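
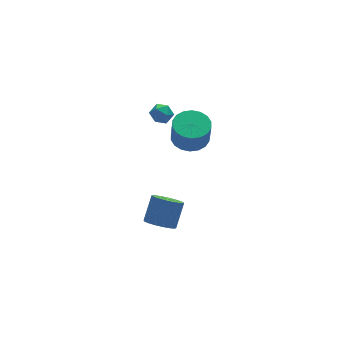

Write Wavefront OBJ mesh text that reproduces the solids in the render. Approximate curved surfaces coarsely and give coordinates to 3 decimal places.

v -2.196 -0.058 3.874
v -1.662 0.228 3.516
v -1.538 -0.948 4.144
v -1.004 -0.662 3.786
v -1.225 -0.365 4.385
v -1.632 0.185 4.218
v -1.568 -0.905 3.442
v -1.975 -0.355 3.275
v -1.274 -0.295 3.248
v -1.062 0.039 3.831
v -2.138 -0.759 3.829
v -1.926 -0.425 4.412
v -2.546 -2.21 -4.006
v -1.926 -1.894 -4.609
v -1.115 -1.135 -3.376
v -1.734 -1.45 -2.774
v -2.234 -1.58 -4.6
v -1.423 -0.82 -3.367
v -2.614 -1.41 -4.455
v -1.802 -0.65 -3.222
v -2.977 -1.423 -4.207
v -2.166 -0.663 -2.975
v -3.242 -1.616 -3.914
v -2.431 -0.856 -2.681
v -3.348 -1.946 -3.641
v -2.536 -1.186 -2.408
v -3.27 -2.336 -3.452
v -2.458 -1.576 -2.22
v -3.025 -2.697 -3.39
v -2.214 -1.937 -2.158
v -2.671 -2.946 -3.47
v -1.86 -2.187 -2.237
v -2.289 -3.027 -3.672
v -1.477 -2.268 -2.439
v -1.965 -2.921 -3.951
v -1.153 -2.161 -2.718
v -1.774 -2.652 -4.242
v -0.962 -1.892 -3.01
v -1.76 -2.281 -4.48
v -0.948 -1.522 -3.247
v -0.131 -0.811 1.575
v 0.896 -0.567 1.671
v 0.838 -0.904 3.142
v -0.189 -1.149 3.045
v 0.681 -0.155 1.757
v 0.624 -0.493 3.228
v 0.306 0.126 1.807
v 0.248 -0.211 3.277
v -0.156 0.222 1.811
v -0.214 -0.116 3.281
v -0.613 0.113 1.768
v -0.671 -0.224 3.238
v -0.975 -0.179 1.687
v -1.032 -0.516 3.157
v -1.169 -0.596 1.583
v -1.227 -0.934 3.054
v -1.158 -1.056 1.478
v -1.216 -1.393 2.949
v -0.944 -1.467 1.392
v -1.001 -1.805 2.863
v -0.568 -1.749 1.343
v -0.626 -2.086 2.813
v -0.106 -1.844 1.339
v -0.164 -2.182 2.809
v 0.351 -1.736 1.382
v 0.293 -2.073 2.852
v 0.712 -1.444 1.463
v 0.655 -1.781 2.933
v 0.907 -1.026 1.566
v 0.849 -1.364 3.037
f 1 12 6
f 1 6 2
f 1 2 8
f 1 8 11
f 1 11 12
f 2 6 10
f 6 12 5
f 12 11 3
f 11 8 7
f 8 2 9
f 4 10 5
f 4 5 3
f 4 3 7
f 4 7 9
f 4 9 10
f 5 10 6
f 3 5 12
f 7 3 11
f 9 7 8
f 10 9 2
f 14 13 17
f 14 17 15
f 15 17 18
f 15 18 16
f 17 13 19
f 17 19 18
f 18 19 20
f 18 20 16
f 19 13 21
f 19 21 20
f 20 21 22
f 20 22 16
f 21 13 23
f 21 23 22
f 22 23 24
f 22 24 16
f 23 13 25
f 23 25 24
f 24 25 26
f 24 26 16
f 25 13 27
f 25 27 26
f 26 27 28
f 26 28 16
f 27 13 29
f 27 29 28
f 28 29 30
f 28 30 16
f 29 13 31
f 29 31 30
f 30 31 32
f 30 32 16
f 31 13 33
f 31 33 32
f 32 33 34
f 32 34 16
f 33 13 35
f 33 35 34
f 34 35 36
f 34 36 16
f 35 13 37
f 35 37 36
f 36 37 38
f 36 38 16
f 37 13 39
f 37 39 38
f 38 39 40
f 38 40 16
f 39 13 14
f 39 14 40
f 40 14 15
f 40 15 16
f 42 41 45
f 42 45 43
f 43 45 46
f 43 46 44
f 45 41 47
f 45 47 46
f 46 47 48
f 46 48 44
f 47 41 49
f 47 49 48
f 48 49 50
f 48 50 44
f 49 41 51
f 49 51 50
f 50 51 52
f 50 52 44
f 51 41 53
f 51 53 52
f 52 53 54
f 52 54 44
f 53 41 55
f 53 55 54
f 54 55 56
f 54 56 44
f 55 41 57
f 55 57 56
f 56 57 58
f 56 58 44
f 57 41 59
f 57 59 58
f 58 59 60
f 58 60 44
f 59 41 61
f 59 61 60
f 60 61 62
f 60 62 44
f 61 41 63
f 61 63 62
f 62 63 64
f 62 64 44
f 63 41 65
f 63 65 64
f 64 65 66
f 64 66 44
f 65 41 67
f 65 67 66
f 66 67 68
f 66 68 44
f 67 41 69
f 67 69 68
f 68 69 70
f 68 70 44
f 69 41 42
f 69 42 70
f 70 42 43
f 70 43 44



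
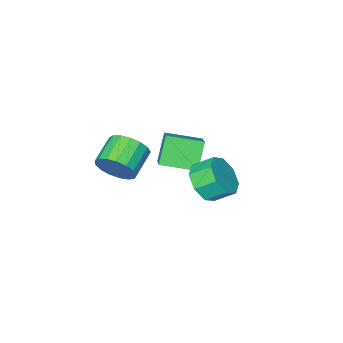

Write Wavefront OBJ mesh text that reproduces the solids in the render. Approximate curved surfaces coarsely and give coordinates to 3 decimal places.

v 3.844 -1.92 2.371
v 4.075 -1.523 3.156
v 2.967 -2.063 3.755
v 2.736 -2.46 2.969
v 3.823 -1.226 2.96
v 2.716 -1.767 3.558
v 3.577 -1.089 2.628
v 2.47 -1.629 3.227
v 3.392 -1.141 2.237
v 2.284 -1.682 2.836
v 3.31 -1.372 1.877
v 2.202 -1.913 2.476
v 3.35 -1.729 1.63
v 2.243 -2.269 2.229
v 3.504 -2.129 1.553
v 2.396 -2.67 2.151
v 3.735 -2.481 1.663
v 2.628 -3.022 2.261
v 3.992 -2.705 1.935
v 2.884 -3.245 2.533
v 4.214 -2.749 2.307
v 3.106 -3.289 2.905
v 4.351 -2.602 2.694
v 3.244 -3.143 3.292
v 4.373 -2.3 3.006
v 3.265 -2.841 3.605
v 4.273 -1.91 3.173
v 3.165 -2.451 3.772
v 1.362 0.506 1.827
v 1.993 0.396 2.556
v 1.429 1.044 3.142
v 0.798 1.154 2.413
v 2.173 0.959 2.107
v 1.609 1.607 2.692
v 1.878 1.257 1.494
v 1.314 1.905 2.079
v 1.281 1.114 1.076
v 0.717 1.762 1.662
v 0.731 0.616 1.098
v 0.167 1.264 1.684
v 0.551 0.053 1.548
v -0.013 0.701 2.133
v 0.846 -0.245 2.161
v 0.282 0.403 2.746
v 1.443 -0.102 2.578
v 0.879 0.546 3.164
v -0.836 -4.841 0.878
v 0.194 -3.406 1.938
v -2.033 -3.761 0.578
v -1.004 -2.326 1.639
v -0.136 -4.414 -0.379
v 0.893 -2.979 0.682
v -1.334 -3.334 -0.678
v -0.304 -1.899 0.382
f 2 1 5
f 2 5 3
f 3 5 6
f 3 6 4
f 5 1 7
f 5 7 6
f 6 7 8
f 6 8 4
f 7 1 9
f 7 9 8
f 8 9 10
f 8 10 4
f 9 1 11
f 9 11 10
f 10 11 12
f 10 12 4
f 11 1 13
f 11 13 12
f 12 13 14
f 12 14 4
f 13 1 15
f 13 15 14
f 14 15 16
f 14 16 4
f 15 1 17
f 15 17 16
f 16 17 18
f 16 18 4
f 17 1 19
f 17 19 18
f 18 19 20
f 18 20 4
f 19 1 21
f 19 21 20
f 20 21 22
f 20 22 4
f 21 1 23
f 21 23 22
f 22 23 24
f 22 24 4
f 23 1 25
f 23 25 24
f 24 25 26
f 24 26 4
f 25 1 27
f 25 27 26
f 26 27 28
f 26 28 4
f 27 1 2
f 27 2 28
f 28 2 3
f 28 3 4
f 30 29 33
f 30 33 31
f 31 33 34
f 31 34 32
f 33 29 35
f 33 35 34
f 34 35 36
f 34 36 32
f 35 29 37
f 35 37 36
f 36 37 38
f 36 38 32
f 37 29 39
f 37 39 38
f 38 39 40
f 38 40 32
f 39 29 41
f 39 41 40
f 40 41 42
f 40 42 32
f 41 29 43
f 41 43 42
f 42 43 44
f 42 44 32
f 43 29 45
f 43 45 44
f 44 45 46
f 44 46 32
f 45 29 30
f 45 30 46
f 46 30 31
f 46 31 32
f 48 50 47
f 51 48 47
f 47 50 49
f 49 51 47
f 48 54 50
f 52 48 51
f 52 54 48
f 50 54 49
f 53 51 49
f 49 54 53
f 53 52 51
f 54 52 53



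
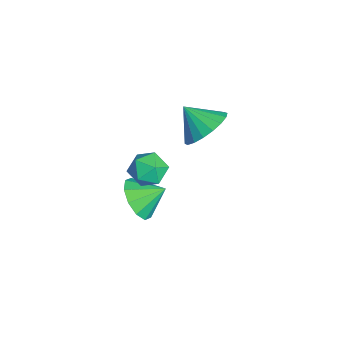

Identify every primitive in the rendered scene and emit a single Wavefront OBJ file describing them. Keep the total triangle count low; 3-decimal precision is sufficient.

v 1.871 -1.775 0.576
v 2.471 -1.77 0.065
v 2.489 -2.63 1.295
v 3.089 -2.625 0.784
v 2.946 -1.99 1.229
v 2.564 -1.462 0.785
v 2.396 -2.938 0.575
v 2.014 -2.41 0.131
v 2.796 -2.489 0.064
v 3.136 -1.903 0.469
v 1.824 -2.497 0.891
v 2.164 -1.911 1.296
v 1.828 -0.057 2.099
v 2.315 0.389 2.823
v 1.272 -0.783 2.921
v 1.952 0.628 2.789
v 1.565 0.732 2.618
v 1.229 0.679 2.344
v 1.012 0.481 2.022
v 0.957 0.176 1.715
v 1.074 -0.175 1.484
v 1.341 -0.503 1.375
v 1.704 -0.742 1.409
v 2.091 -0.845 1.58
v 2.427 -0.793 1.854
v 2.644 -0.594 2.176
v 2.699 -0.289 2.483
v 2.582 0.062 2.714
v 1.445 -2.445 -2.235
v 2.297 -2.306 -2.631
v 1.575 -1.455 -1.605
v 1.895 -2.039 -2.966
v 1.322 -1.928 -3.022
v 0.795 -2.014 -2.777
v 0.516 -2.265 -2.325
v 0.592 -2.584 -1.839
v 0.994 -2.85 -1.503
v 1.568 -2.962 -1.447
v 2.095 -2.876 -1.692
v 2.373 -2.625 -2.144
f 1 12 6
f 1 6 2
f 1 2 8
f 1 8 11
f 1 11 12
f 2 6 10
f 6 12 5
f 12 11 3
f 11 8 7
f 8 2 9
f 4 10 5
f 4 5 3
f 4 3 7
f 4 7 9
f 4 9 10
f 5 10 6
f 3 5 12
f 7 3 11
f 9 7 8
f 10 9 2
f 14 13 16
f 14 16 15
f 16 13 17
f 16 17 15
f 17 13 18
f 17 18 15
f 18 13 19
f 18 19 15
f 19 13 20
f 19 20 15
f 20 13 21
f 20 21 15
f 21 13 22
f 21 22 15
f 22 13 23
f 22 23 15
f 23 13 24
f 23 24 15
f 24 13 25
f 24 25 15
f 25 13 26
f 25 26 15
f 26 13 27
f 26 27 15
f 27 13 28
f 27 28 15
f 28 13 14
f 28 14 15
f 30 29 32
f 30 32 31
f 32 29 33
f 32 33 31
f 33 29 34
f 33 34 31
f 34 29 35
f 34 35 31
f 35 29 36
f 35 36 31
f 36 29 37
f 36 37 31
f 37 29 38
f 37 38 31
f 38 29 39
f 38 39 31
f 39 29 40
f 39 40 31
f 40 29 30
f 40 30 31



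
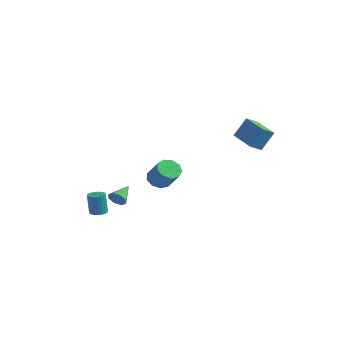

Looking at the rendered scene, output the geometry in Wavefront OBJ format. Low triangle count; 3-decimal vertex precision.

v -3.402 1.802 -3.448
v -3.037 2.431 -3.703
v -1.974 2.267 -2.587
v -2.338 1.638 -2.332
v -3.396 2.564 -3.341
v -2.333 2.401 -2.225
v -3.758 2.341 -3.03
v -2.695 2.178 -1.914
v -3.952 1.866 -2.914
v -2.889 1.702 -1.798
v -3.889 1.36 -3.048
v -2.826 1.197 -1.932
v -3.598 1.061 -3.369
v -2.535 0.898 -2.253
v -3.215 1.109 -3.728
v -2.152 0.945 -2.612
v -2.919 1.481 -3.955
v -1.856 1.317 -2.839
v -2.849 2.003 -3.945
v -1.786 1.839 -2.829
v -0.841 -3.556 -2.785
v -0.459 -3.657 -2.374
v -1.159 -2.444 -2.215
v -0.289 -3.437 -2.71
v -0.442 -3.287 -3.09
v -0.83 -3.294 -3.291
v -1.224 -3.456 -3.195
v -1.393 -3.676 -2.859
v -1.24 -3.826 -2.48
v -0.853 -3.819 -2.279
v -2.719 -3.263 -4.413
v -2.22 -3.164 -4.376
v -2.302 -3.238 -3.051
v -2.801 -3.337 -3.087
v -2.304 -2.969 -4.37
v -2.386 -3.044 -3.045
v -2.46 -2.825 -4.372
v -2.542 -2.9 -3.047
v -2.66 -2.757 -4.381
v -2.743 -2.832 -3.055
v -2.871 -2.776 -4.395
v -2.954 -2.851 -3.069
v -3.055 -2.88 -4.412
v -3.138 -2.954 -3.087
v -3.182 -3.049 -4.429
v -3.264 -3.124 -3.104
v -3.228 -3.256 -4.444
v -3.31 -3.33 -3.119
v -3.186 -3.463 -4.453
v -3.268 -3.538 -3.128
v -3.063 -3.636 -4.455
v -3.146 -3.711 -3.13
v -2.881 -3.745 -4.45
v -2.964 -3.819 -3.125
v -2.671 -3.77 -4.438
v -2.753 -3.844 -3.113
v -2.469 -3.707 -4.422
v -2.551 -3.782 -3.097
v -2.31 -3.568 -4.404
v -2.393 -3.642 -3.079
v -2.222 -3.375 -4.388
v -2.305 -3.45 -3.063
v 4.699 1.711 1.009
v 4.57 0.984 1.409
v 3.046 2.149 1.273
v 2.917 1.422 1.673
v 5.043 2.298 2.187
v 4.914 1.571 2.587
v 3.39 2.736 2.451
v 3.261 2.009 2.851
f 2 1 5
f 2 5 3
f 3 5 6
f 3 6 4
f 5 1 7
f 5 7 6
f 6 7 8
f 6 8 4
f 7 1 9
f 7 9 8
f 8 9 10
f 8 10 4
f 9 1 11
f 9 11 10
f 10 11 12
f 10 12 4
f 11 1 13
f 11 13 12
f 12 13 14
f 12 14 4
f 13 1 15
f 13 15 14
f 14 15 16
f 14 16 4
f 15 1 17
f 15 17 16
f 16 17 18
f 16 18 4
f 17 1 19
f 17 19 18
f 18 19 20
f 18 20 4
f 19 1 2
f 19 2 20
f 20 2 3
f 20 3 4
f 22 21 24
f 22 24 23
f 24 21 25
f 24 25 23
f 25 21 26
f 25 26 23
f 26 21 27
f 26 27 23
f 27 21 28
f 27 28 23
f 28 21 29
f 28 29 23
f 29 21 30
f 29 30 23
f 30 21 22
f 30 22 23
f 32 31 35
f 32 35 33
f 33 35 36
f 33 36 34
f 35 31 37
f 35 37 36
f 36 37 38
f 36 38 34
f 37 31 39
f 37 39 38
f 38 39 40
f 38 40 34
f 39 31 41
f 39 41 40
f 40 41 42
f 40 42 34
f 41 31 43
f 41 43 42
f 42 43 44
f 42 44 34
f 43 31 45
f 43 45 44
f 44 45 46
f 44 46 34
f 45 31 47
f 45 47 46
f 46 47 48
f 46 48 34
f 47 31 49
f 47 49 48
f 48 49 50
f 48 50 34
f 49 31 51
f 49 51 50
f 50 51 52
f 50 52 34
f 51 31 53
f 51 53 52
f 52 53 54
f 52 54 34
f 53 31 55
f 53 55 54
f 54 55 56
f 54 56 34
f 55 31 57
f 55 57 56
f 56 57 58
f 56 58 34
f 57 31 59
f 57 59 58
f 58 59 60
f 58 60 34
f 59 31 61
f 59 61 60
f 60 61 62
f 60 62 34
f 61 31 32
f 61 32 62
f 62 32 33
f 62 33 34
f 64 66 63
f 67 64 63
f 63 66 65
f 65 67 63
f 64 70 66
f 68 64 67
f 68 70 64
f 66 70 65
f 69 67 65
f 65 70 69
f 69 68 67
f 70 68 69



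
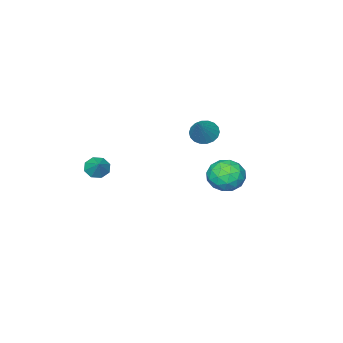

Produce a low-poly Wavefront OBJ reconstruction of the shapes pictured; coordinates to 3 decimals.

v -3.758 3.954 0.918
v -2.871 4.232 1.282
v -3.289 2.408 0.958
v -2.402 2.686 1.322
v -3.222 2.774 1.884
v -3.512 3.73 1.86
v -2.648 2.91 0.38
v -2.938 3.866 0.356
v -2.184 3.587 0.95
v -2.539 3.503 1.879
v -3.621 3.137 0.361
v -3.976 3.053 1.29
v -3.356 4.229 1.097
v -2.804 2.411 1.143
v -3.287 2.463 1.474
v -2.765 2.627 1.688
v -3.733 3.933 1.437
v -3.211 4.097 1.651
v -3.418 3.24 2.004
v -2.949 2.543 0.589
v -2.427 2.707 0.803
v -3.395 4.013 0.552
v -2.873 4.177 0.766
v -2.742 3.4 0.236
v -2.431 4.013 1.115
v -2.155 3.105 1.138
v -2.3 3.236 0.585
v -2.47 3.798 0.571
v -2.639 3.964 1.662
v -2.364 3.055 1.685
v -2.846 3.107 2.016
v -3.016 3.669 2.001
v -2.236 3.585 1.466
v -3.796 3.585 0.555
v -3.521 2.676 0.578
v -3.144 2.971 0.239
v -3.314 3.533 0.224
v -4.005 3.535 1.102
v -3.729 2.627 1.125
v -3.69 2.842 1.669
v -3.86 3.404 1.655
v -3.924 3.055 0.774
v -4.415 0.593 2.491
v -3.851 0.2 2.191
v -3.365 1.187 3.689
v -3.832 0.492 2.03
v -3.929 0.804 1.96
v -4.121 1.074 1.996
v -4.372 1.249 2.129
v -4.632 1.294 2.334
v -4.848 1.2 2.57
v -4.979 0.987 2.791
v -4.998 0.695 2.952
v -4.902 0.383 3.022
v -4.709 0.113 2.986
v -4.458 -0.062 2.853
v -4.198 -0.107 2.648
v -3.982 -0.014 2.412
v 2.244 0.225 2.549
v 2.716 0.315 2.141
v 2.696 0.855 3.211
v 2.359 0.633 2.083
v 1.934 0.713 2.297
v 1.691 0.506 2.659
v 1.772 0.135 2.956
v 2.129 -0.183 3.014
v 2.554 -0.262 2.8
v 2.797 -0.056 2.438
f 1 38 17
f 38 12 41
f 17 41 6
f 38 41 17
f 1 17 13
f 17 6 18
f 13 18 2
f 17 18 13
f 1 13 22
f 13 2 23
f 22 23 8
f 13 23 22
f 1 22 34
f 22 8 37
f 34 37 11
f 22 37 34
f 1 34 38
f 34 11 42
f 38 42 12
f 34 42 38
f 2 18 29
f 18 6 32
f 29 32 10
f 18 32 29
f 6 41 19
f 41 12 40
f 19 40 5
f 41 40 19
f 12 42 39
f 42 11 35
f 39 35 3
f 42 35 39
f 11 37 36
f 37 8 24
f 36 24 7
f 37 24 36
f 8 23 28
f 23 2 25
f 28 25 9
f 23 25 28
f 4 30 16
f 30 10 31
f 16 31 5
f 30 31 16
f 4 16 14
f 16 5 15
f 14 15 3
f 16 15 14
f 4 14 21
f 14 3 20
f 21 20 7
f 14 20 21
f 4 21 26
f 21 7 27
f 26 27 9
f 21 27 26
f 4 26 30
f 26 9 33
f 30 33 10
f 26 33 30
f 5 31 19
f 31 10 32
f 19 32 6
f 31 32 19
f 3 15 39
f 15 5 40
f 39 40 12
f 15 40 39
f 7 20 36
f 20 3 35
f 36 35 11
f 20 35 36
f 9 27 28
f 27 7 24
f 28 24 8
f 27 24 28
f 10 33 29
f 33 9 25
f 29 25 2
f 33 25 29
f 44 43 46
f 44 46 45
f 46 43 47
f 46 47 45
f 47 43 48
f 47 48 45
f 48 43 49
f 48 49 45
f 49 43 50
f 49 50 45
f 50 43 51
f 50 51 45
f 51 43 52
f 51 52 45
f 52 43 53
f 52 53 45
f 53 43 54
f 53 54 45
f 54 43 55
f 54 55 45
f 55 43 56
f 55 56 45
f 56 43 57
f 56 57 45
f 57 43 58
f 57 58 45
f 58 43 44
f 58 44 45
f 60 59 62
f 60 62 61
f 62 59 63
f 62 63 61
f 63 59 64
f 63 64 61
f 64 59 65
f 64 65 61
f 65 59 66
f 65 66 61
f 66 59 67
f 66 67 61
f 67 59 68
f 67 68 61
f 68 59 60
f 68 60 61



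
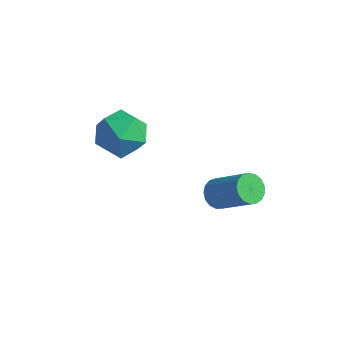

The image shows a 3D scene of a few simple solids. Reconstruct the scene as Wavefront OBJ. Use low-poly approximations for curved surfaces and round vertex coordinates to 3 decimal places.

v -0.88 3.078 3.071
v -0.226 2.203 3.114
v -2.294 2.017 3.006
v -1.64 1.142 3.049
v -1.744 1.79 3.923
v -0.87 2.446 3.964
v -1.65 1.774 2.156
v -0.776 2.43 2.197
v -0.702 1.397 2.549
v -0.76 1.407 3.64
v -1.76 2.813 2.48
v -1.818 2.823 3.571
v 1.786 3.751 -0.013
v 2.206 3.834 -0.489
v 3.614 3.852 0.757
v 3.194 3.769 1.233
v 2.13 4.12 -0.407
v 3.538 4.138 0.839
v 1.975 4.321 -0.235
v 3.383 4.338 1.011
v 1.777 4.391 -0.012
v 3.185 4.409 1.234
v 1.581 4.315 0.21
v 2.989 4.333 1.456
v 1.432 4.109 0.382
v 2.84 4.127 1.628
v 1.364 3.822 0.463
v 2.772 3.84 1.709
v 1.393 3.518 0.435
v 2.8 3.536 1.681
v 1.511 3.268 0.304
v 2.919 3.286 1.55
v 1.693 3.128 0.101
v 3.101 3.146 1.347
v 1.896 3.131 -0.128
v 3.304 3.149 1.118
v 2.074 3.276 -0.331
v 3.482 3.294 0.915
v 2.186 3.53 -0.461
v 3.594 3.548 0.785
f 1 12 6
f 1 6 2
f 1 2 8
f 1 8 11
f 1 11 12
f 2 6 10
f 6 12 5
f 12 11 3
f 11 8 7
f 8 2 9
f 4 10 5
f 4 5 3
f 4 3 7
f 4 7 9
f 4 9 10
f 5 10 6
f 3 5 12
f 7 3 11
f 9 7 8
f 10 9 2
f 14 13 17
f 14 17 15
f 15 17 18
f 15 18 16
f 17 13 19
f 17 19 18
f 18 19 20
f 18 20 16
f 19 13 21
f 19 21 20
f 20 21 22
f 20 22 16
f 21 13 23
f 21 23 22
f 22 23 24
f 22 24 16
f 23 13 25
f 23 25 24
f 24 25 26
f 24 26 16
f 25 13 27
f 25 27 26
f 26 27 28
f 26 28 16
f 27 13 29
f 27 29 28
f 28 29 30
f 28 30 16
f 29 13 31
f 29 31 30
f 30 31 32
f 30 32 16
f 31 13 33
f 31 33 32
f 32 33 34
f 32 34 16
f 33 13 35
f 33 35 34
f 34 35 36
f 34 36 16
f 35 13 37
f 35 37 36
f 36 37 38
f 36 38 16
f 37 13 39
f 37 39 38
f 38 39 40
f 38 40 16
f 39 13 14
f 39 14 40
f 40 14 15
f 40 15 16



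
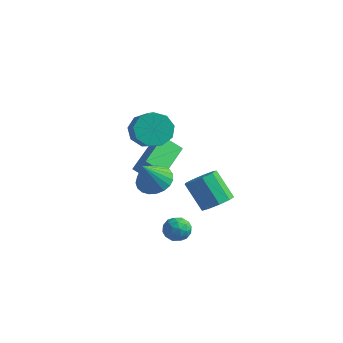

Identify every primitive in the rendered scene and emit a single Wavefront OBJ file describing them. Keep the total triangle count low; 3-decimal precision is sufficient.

v 2.675 3.563 -4.45
v 3.184 3.012 -4.01
v 2.095 3.105 -2.631
v 1.585 3.657 -3.07
v 3.358 3.572 -3.911
v 2.268 3.666 -2.532
v 3.212 4.129 -4.064
v 2.122 4.222 -2.685
v 2.814 4.42 -4.397
v 1.725 4.514 -3.018
v 2.352 4.311 -4.755
v 1.262 4.404 -3.376
v 2.04 3.852 -4.97
v 0.951 3.945 -3.591
v 2.026 3.258 -4.942
v 0.936 3.351 -3.563
v 2.315 2.806 -4.683
v 1.225 2.9 -3.304
v 2.772 2.709 -4.315
v 1.683 2.803 -2.936
v 2.311 -0.834 -0.697
v 2.943 -0.3 -0.343
v 2.329 -1.766 0.677
v 2.628 -0.135 -0.227
v 2.258 -0.091 -0.192
v 1.898 -0.175 -0.245
v 1.608 -0.373 -0.375
v 1.44 -0.651 -0.561
v 1.423 -0.961 -0.771
v 1.559 -1.248 -0.968
v 1.826 -1.464 -1.118
v 2.176 -1.571 -1.195
v 2.549 -1.551 -1.186
v 2.882 -1.407 -1.093
v 3.115 -1.163 -0.931
v 3.21 -0.863 -0.728
v 3.149 -0.558 -0.52
v 0.869 0.854 -2.175
v 0.048 0.426 -1.459
v 0.498 2.672 -1.512
v -0.323 2.243 -0.796
v 1.763 0.697 -1.244
v 0.942 0.268 -0.528
v 1.392 2.514 -0.581
v 0.571 2.086 0.135
v 3.108 -0.006 -3.478
v 3.801 -0.041 -3.654
v 2.979 -1.119 -3.766
v 3.672 -1.154 -3.942
v 3.48 -1.079 -3.257
v 3.559 -0.391 -3.079
v 3.221 -0.769 -4.341
v 3.3 -0.081 -4.163
v 3.87 -0.512 -4.187
v 4.03 -0.704 -3.517
v 2.75 -0.456 -3.903
v 2.91 -0.648 -3.233
v 3.466 0.074 -3.541
v 3.314 -1.234 -3.879
v 3.201 -1.19 -3.477
v 3.608 -1.211 -3.58
v 3.324 -0.132 -3.203
v 3.731 -0.152 -3.306
v 3.542 -0.763 -3.073
v 3.049 -1.008 -4.114
v 3.456 -1.028 -4.217
v 3.172 0.051 -3.84
v 3.579 0.03 -3.943
v 3.238 -0.397 -4.347
v 3.913 -0.223 -3.957
v 3.838 -0.877 -4.127
v 3.573 -0.651 -4.361
v 3.619 -0.247 -4.256
v 4.008 -0.336 -3.563
v 3.932 -0.99 -3.733
v 3.819 -0.946 -3.33
v 3.866 -0.542 -3.226
v 4.048 -0.613 -3.877
v 2.848 -0.17 -3.687
v 2.772 -0.824 -3.857
v 2.914 -0.618 -4.194
v 2.961 -0.214 -4.09
v 2.942 -0.283 -3.293
v 2.867 -0.937 -3.463
v 3.161 -0.913 -3.164
v 3.207 -0.509 -3.059
v 2.732 -0.547 -3.543
v 0.812 0.651 1.325
v 1.358 1.451 1.375
v 2.155 0.868 1.984
v 1.608 0.069 1.935
v 0.945 1.427 1.893
v 1.741 0.844 2.502
v 0.468 1.04 2.145
v 1.265 0.457 2.755
v 0.153 0.471 2.014
v 0.95 -0.112 2.623
v 0.146 -0.014 1.561
v 0.942 -0.596 2.17
v 0.45 -0.187 0.997
v 1.247 -0.769 1.606
v 0.923 0.032 0.587
v 1.72 -0.55 1.196
v 1.345 0.541 0.523
v 2.141 -0.042 1.132
v 1.516 1.101 0.834
v 2.313 0.518 1.443
f 2 1 5
f 2 5 3
f 3 5 6
f 3 6 4
f 5 1 7
f 5 7 6
f 6 7 8
f 6 8 4
f 7 1 9
f 7 9 8
f 8 9 10
f 8 10 4
f 9 1 11
f 9 11 10
f 10 11 12
f 10 12 4
f 11 1 13
f 11 13 12
f 12 13 14
f 12 14 4
f 13 1 15
f 13 15 14
f 14 15 16
f 14 16 4
f 15 1 17
f 15 17 16
f 16 17 18
f 16 18 4
f 17 1 19
f 17 19 18
f 18 19 20
f 18 20 4
f 19 1 2
f 19 2 20
f 20 2 3
f 20 3 4
f 22 21 24
f 22 24 23
f 24 21 25
f 24 25 23
f 25 21 26
f 25 26 23
f 26 21 27
f 26 27 23
f 27 21 28
f 27 28 23
f 28 21 29
f 28 29 23
f 29 21 30
f 29 30 23
f 30 21 31
f 30 31 23
f 31 21 32
f 31 32 23
f 32 21 33
f 32 33 23
f 33 21 34
f 33 34 23
f 34 21 35
f 34 35 23
f 35 21 36
f 35 36 23
f 36 21 37
f 36 37 23
f 37 21 22
f 37 22 23
f 39 41 38
f 42 39 38
f 38 41 40
f 40 42 38
f 39 45 41
f 43 39 42
f 43 45 39
f 41 45 40
f 44 42 40
f 40 45 44
f 44 43 42
f 45 43 44
f 46 83 62
f 83 57 86
f 62 86 51
f 83 86 62
f 46 62 58
f 62 51 63
f 58 63 47
f 62 63 58
f 46 58 67
f 58 47 68
f 67 68 53
f 58 68 67
f 46 67 79
f 67 53 82
f 79 82 56
f 67 82 79
f 46 79 83
f 79 56 87
f 83 87 57
f 79 87 83
f 47 63 74
f 63 51 77
f 74 77 55
f 63 77 74
f 51 86 64
f 86 57 85
f 64 85 50
f 86 85 64
f 57 87 84
f 87 56 80
f 84 80 48
f 87 80 84
f 56 82 81
f 82 53 69
f 81 69 52
f 82 69 81
f 53 68 73
f 68 47 70
f 73 70 54
f 68 70 73
f 49 75 61
f 75 55 76
f 61 76 50
f 75 76 61
f 49 61 59
f 61 50 60
f 59 60 48
f 61 60 59
f 49 59 66
f 59 48 65
f 66 65 52
f 59 65 66
f 49 66 71
f 66 52 72
f 71 72 54
f 66 72 71
f 49 71 75
f 71 54 78
f 75 78 55
f 71 78 75
f 50 76 64
f 76 55 77
f 64 77 51
f 76 77 64
f 48 60 84
f 60 50 85
f 84 85 57
f 60 85 84
f 52 65 81
f 65 48 80
f 81 80 56
f 65 80 81
f 54 72 73
f 72 52 69
f 73 69 53
f 72 69 73
f 55 78 74
f 78 54 70
f 74 70 47
f 78 70 74
f 89 88 92
f 89 92 90
f 90 92 93
f 90 93 91
f 92 88 94
f 92 94 93
f 93 94 95
f 93 95 91
f 94 88 96
f 94 96 95
f 95 96 97
f 95 97 91
f 96 88 98
f 96 98 97
f 97 98 99
f 97 99 91
f 98 88 100
f 98 100 99
f 99 100 101
f 99 101 91
f 100 88 102
f 100 102 101
f 101 102 103
f 101 103 91
f 102 88 104
f 102 104 103
f 103 104 105
f 103 105 91
f 104 88 106
f 104 106 105
f 105 106 107
f 105 107 91
f 106 88 89
f 106 89 107
f 107 89 90
f 107 90 91



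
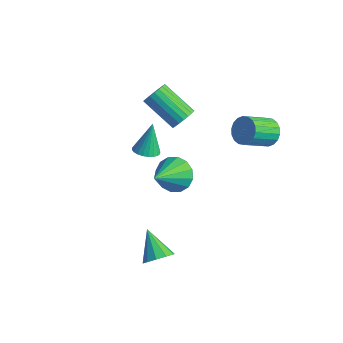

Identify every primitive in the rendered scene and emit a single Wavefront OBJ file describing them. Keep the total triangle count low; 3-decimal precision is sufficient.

v 1.566 3.956 2.723
v 2.298 4.039 3.06
v 2.046 2.627 3.954
v 1.314 2.544 3.617
v 2.084 4.221 3.287
v 1.833 2.809 4.181
v 1.768 4.35 3.402
v 1.516 2.938 4.295
v 1.411 4.401 3.382
v 1.16 2.989 4.276
v 1.085 4.364 3.232
v 0.834 2.952 4.126
v 0.855 4.246 2.981
v 0.604 2.834 3.875
v 0.765 4.071 2.679
v 0.514 2.659 3.573
v 0.834 3.873 2.386
v 0.582 2.461 3.28
v 1.047 3.691 2.159
v 0.796 2.279 3.053
v 1.364 3.562 2.045
v 1.112 2.15 2.938
v 1.72 3.511 2.064
v 1.469 2.099 2.958
v 2.046 3.548 2.214
v 1.795 2.136 3.108
v 2.276 3.666 2.465
v 2.025 2.254 3.359
v 2.366 3.841 2.767
v 2.115 2.429 3.661
v 1.118 -2.705 -3.245
v 1.623 -2.22 -2.819
v -0.178 -2.295 -2.175
v 1.41 -1.941 -3.184
v 1.085 -1.953 -3.573
v 0.772 -2.253 -3.836
v 0.592 -2.725 -3.874
v 0.612 -3.189 -3.672
v 0.826 -3.468 -3.307
v 1.151 -3.456 -2.918
v 1.463 -3.156 -2.655
v 1.644 -2.684 -2.617
v 0.033 -0.719 1.355
v 0.77 -0.983 0.717
v 0.467 -2.381 2.545
v 1.001 -0.672 1.068
v 0.972 -0.373 1.496
v 0.692 -0.167 1.886
v 0.235 -0.109 2.134
v -0.275 -0.213 2.174
v -0.703 -0.454 1.993
v -0.934 -0.765 1.642
v -0.905 -1.064 1.214
v -0.625 -1.27 0.824
v -0.168 -1.329 0.576
v 0.342 -1.224 0.537
v -2.533 2.196 1.904
v -2.121 1.849 2.397
v -3.856 1.457 3.569
v -4.267 1.804 3.076
v -2.116 2.135 2.5
v -3.851 1.743 3.672
v -2.183 2.431 2.5
v -3.918 2.039 3.672
v -2.31 2.686 2.397
v -4.045 2.295 3.569
v -2.476 2.857 2.208
v -4.211 2.465 3.381
v -2.652 2.913 1.967
v -4.387 2.522 3.139
v -2.807 2.846 1.715
v -4.542 2.454 2.887
v -2.914 2.666 1.496
v -4.649 2.274 2.668
v -2.956 2.404 1.347
v -4.691 2.013 2.519
v -2.924 2.107 1.294
v -4.659 1.715 2.466
v -2.825 1.825 1.347
v -4.56 1.433 2.519
v -2.675 1.607 1.496
v -4.41 1.216 2.668
v -2.501 1.491 1.716
v -4.235 1.099 2.888
v -2.332 1.497 1.968
v -4.066 1.105 3.14
v -2.197 1.624 2.209
v -3.932 1.232 3.381
v -2.119 -0.619 1.543
v -1.536 -0.238 1.469
v -2.301 -0.021 3.177
v -1.726 -0.062 1.383
v -1.976 0.03 1.322
v -2.248 0.023 1.294
v -2.5 -0.082 1.304
v -2.694 -0.269 1.35
v -2.8 -0.509 1.426
v -2.803 -0.765 1.52
v -2.701 -1 1.617
v -2.511 -1.176 1.702
v -2.261 -1.267 1.764
v -1.99 -1.26 1.792
v -1.738 -1.155 1.781
v -1.544 -0.969 1.735
v -1.437 -0.729 1.659
v -1.435 -0.472 1.566
f 2 1 5
f 2 5 3
f 3 5 6
f 3 6 4
f 5 1 7
f 5 7 6
f 6 7 8
f 6 8 4
f 7 1 9
f 7 9 8
f 8 9 10
f 8 10 4
f 9 1 11
f 9 11 10
f 10 11 12
f 10 12 4
f 11 1 13
f 11 13 12
f 12 13 14
f 12 14 4
f 13 1 15
f 13 15 14
f 14 15 16
f 14 16 4
f 15 1 17
f 15 17 16
f 16 17 18
f 16 18 4
f 17 1 19
f 17 19 18
f 18 19 20
f 18 20 4
f 19 1 21
f 19 21 20
f 20 21 22
f 20 22 4
f 21 1 23
f 21 23 22
f 22 23 24
f 22 24 4
f 23 1 25
f 23 25 24
f 24 25 26
f 24 26 4
f 25 1 27
f 25 27 26
f 26 27 28
f 26 28 4
f 27 1 29
f 27 29 28
f 28 29 30
f 28 30 4
f 29 1 2
f 29 2 30
f 30 2 3
f 30 3 4
f 32 31 34
f 32 34 33
f 34 31 35
f 34 35 33
f 35 31 36
f 35 36 33
f 36 31 37
f 36 37 33
f 37 31 38
f 37 38 33
f 38 31 39
f 38 39 33
f 39 31 40
f 39 40 33
f 40 31 41
f 40 41 33
f 41 31 42
f 41 42 33
f 42 31 32
f 42 32 33
f 44 43 46
f 44 46 45
f 46 43 47
f 46 47 45
f 47 43 48
f 47 48 45
f 48 43 49
f 48 49 45
f 49 43 50
f 49 50 45
f 50 43 51
f 50 51 45
f 51 43 52
f 51 52 45
f 52 43 53
f 52 53 45
f 53 43 54
f 53 54 45
f 54 43 55
f 54 55 45
f 55 43 56
f 55 56 45
f 56 43 44
f 56 44 45
f 58 57 61
f 58 61 59
f 59 61 62
f 59 62 60
f 61 57 63
f 61 63 62
f 62 63 64
f 62 64 60
f 63 57 65
f 63 65 64
f 64 65 66
f 64 66 60
f 65 57 67
f 65 67 66
f 66 67 68
f 66 68 60
f 67 57 69
f 67 69 68
f 68 69 70
f 68 70 60
f 69 57 71
f 69 71 70
f 70 71 72
f 70 72 60
f 71 57 73
f 71 73 72
f 72 73 74
f 72 74 60
f 73 57 75
f 73 75 74
f 74 75 76
f 74 76 60
f 75 57 77
f 75 77 76
f 76 77 78
f 76 78 60
f 77 57 79
f 77 79 78
f 78 79 80
f 78 80 60
f 79 57 81
f 79 81 80
f 80 81 82
f 80 82 60
f 81 57 83
f 81 83 82
f 82 83 84
f 82 84 60
f 83 57 85
f 83 85 84
f 84 85 86
f 84 86 60
f 85 57 87
f 85 87 86
f 86 87 88
f 86 88 60
f 87 57 58
f 87 58 88
f 88 58 59
f 88 59 60
f 90 89 92
f 90 92 91
f 92 89 93
f 92 93 91
f 93 89 94
f 93 94 91
f 94 89 95
f 94 95 91
f 95 89 96
f 95 96 91
f 96 89 97
f 96 97 91
f 97 89 98
f 97 98 91
f 98 89 99
f 98 99 91
f 99 89 100
f 99 100 91
f 100 89 101
f 100 101 91
f 101 89 102
f 101 102 91
f 102 89 103
f 102 103 91
f 103 89 104
f 103 104 91
f 104 89 105
f 104 105 91
f 105 89 106
f 105 106 91
f 106 89 90
f 106 90 91



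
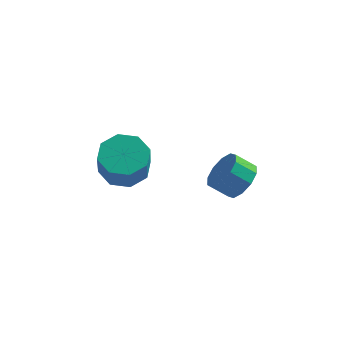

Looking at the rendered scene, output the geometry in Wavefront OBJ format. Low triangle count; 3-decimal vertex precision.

v -1.924 3.43 -1.845
v -0.917 3.805 -1.734
v -0.809 3.104 -0.344
v -1.816 2.73 -0.455
v -1.483 4.324 -1.428
v -1.376 3.623 -0.039
v -2.307 4.32 -1.367
v -2.2 3.619 0.023
v -2.907 3.794 -1.585
v -2.8 3.094 -0.196
v -2.931 3.056 -1.956
v -2.823 2.355 -0.566
v -2.364 2.537 -2.261
v -2.257 1.836 -0.872
v -1.54 2.541 -2.323
v -1.433 1.84 -0.933
v -0.94 3.066 -2.104
v -0.833 2.366 -0.715
v 3.09 0.92 0.024
v 3.491 0.263 0.49
v 2.691 0.223 1.122
v 2.29 0.88 0.656
v 3.643 0.749 0.713
v 2.843 0.709 1.345
v 3.584 1.3 0.673
v 2.784 1.26 1.305
v 3.336 1.707 0.385
v 2.536 1.667 1.017
v 2.994 1.813 -0.041
v 2.194 1.773 0.591
v 2.689 1.577 -0.442
v 1.889 1.537 0.19
v 2.537 1.091 -0.665
v 1.737 1.051 -0.033
v 2.596 0.54 -0.625
v 1.796 0.5 0.007
v 2.844 0.133 -0.337
v 2.044 0.093 0.295
v 3.186 0.027 0.089
v 2.386 -0.013 0.721
f 2 1 5
f 2 5 3
f 3 5 6
f 3 6 4
f 5 1 7
f 5 7 6
f 6 7 8
f 6 8 4
f 7 1 9
f 7 9 8
f 8 9 10
f 8 10 4
f 9 1 11
f 9 11 10
f 10 11 12
f 10 12 4
f 11 1 13
f 11 13 12
f 12 13 14
f 12 14 4
f 13 1 15
f 13 15 14
f 14 15 16
f 14 16 4
f 15 1 17
f 15 17 16
f 16 17 18
f 16 18 4
f 17 1 2
f 17 2 18
f 18 2 3
f 18 3 4
f 20 19 23
f 20 23 21
f 21 23 24
f 21 24 22
f 23 19 25
f 23 25 24
f 24 25 26
f 24 26 22
f 25 19 27
f 25 27 26
f 26 27 28
f 26 28 22
f 27 19 29
f 27 29 28
f 28 29 30
f 28 30 22
f 29 19 31
f 29 31 30
f 30 31 32
f 30 32 22
f 31 19 33
f 31 33 32
f 32 33 34
f 32 34 22
f 33 19 35
f 33 35 34
f 34 35 36
f 34 36 22
f 35 19 37
f 35 37 36
f 36 37 38
f 36 38 22
f 37 19 39
f 37 39 38
f 38 39 40
f 38 40 22
f 39 19 20
f 39 20 40
f 40 20 21
f 40 21 22



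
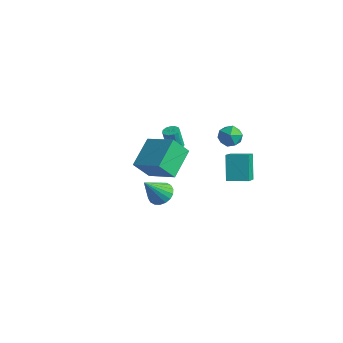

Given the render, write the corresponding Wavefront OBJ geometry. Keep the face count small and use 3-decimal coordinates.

v 3.297 1.784 2.557
v 3.67 2.114 3.156
v 3.65 0.646 2.964
v 4.023 0.976 3.563
v 3.245 0.99 3.533
v 3.027 1.693 3.282
v 4.293 1.067 2.838
v 4.075 1.77 2.587
v 4.285 1.67 3.329
v 3.638 1.623 3.759
v 3.682 1.137 2.361
v 3.035 1.09 2.791
v -1.412 1.359 -4.739
v -0.921 0.795 -5.076
v -1.628 0.241 -3.181
v -0.688 1.006 -4.892
v -0.597 1.287 -4.678
v -0.669 1.583 -4.476
v -0.887 1.834 -4.326
v -1.209 1.991 -4.258
v -1.572 2.023 -4.285
v -1.903 1.923 -4.403
v -2.136 1.712 -4.587
v -2.227 1.43 -4.801
v -2.155 1.135 -5.003
v -1.937 0.884 -5.153
v -1.615 0.727 -5.221
v -1.252 0.695 -5.193
v 3.537 1.256 -0.679
v 2.842 1.983 0.679
v 2.884 2.398 -1.624
v 2.189 3.125 -0.266
v 4.551 1.955 -0.534
v 3.856 2.682 0.824
v 3.898 3.097 -1.479
v 3.203 3.824 -0.121
v 1.188 -3.454 2.22
v 2.942 -3.34 3.041
v 0.677 -1.817 3.084
v 2.431 -1.703 3.905
v 1.649 -2.737 1.135
v 3.403 -2.623 1.956
v 1.138 -1.1 1.999
v 2.892 -0.986 2.82
v -2.587 3.856 -2.666
v -2.196 4.166 -2.563
v -2.421 4.013 -1.251
v -2.813 3.704 -1.354
v -2.428 4.334 -2.583
v -2.653 4.181 -1.271
v -2.711 4.35 -2.63
v -2.937 4.197 -1.318
v -2.955 4.209 -2.688
v -3.18 4.057 -1.376
v -3.082 3.956 -2.739
v -3.307 3.804 -1.427
v -3.052 3.672 -2.767
v -3.277 3.519 -1.455
v -2.874 3.446 -2.763
v -3.1 3.294 -1.451
v -2.606 3.35 -2.728
v -2.831 3.198 -1.416
v -2.331 3.415 -2.673
v -2.557 3.263 -1.361
v -2.138 3.62 -2.616
v -2.363 3.468 -1.304
v -2.087 3.9 -2.575
v -2.313 3.747 -1.263
f 1 12 6
f 1 6 2
f 1 2 8
f 1 8 11
f 1 11 12
f 2 6 10
f 6 12 5
f 12 11 3
f 11 8 7
f 8 2 9
f 4 10 5
f 4 5 3
f 4 3 7
f 4 7 9
f 4 9 10
f 5 10 6
f 3 5 12
f 7 3 11
f 9 7 8
f 10 9 2
f 14 13 16
f 14 16 15
f 16 13 17
f 16 17 15
f 17 13 18
f 17 18 15
f 18 13 19
f 18 19 15
f 19 13 20
f 19 20 15
f 20 13 21
f 20 21 15
f 21 13 22
f 21 22 15
f 22 13 23
f 22 23 15
f 23 13 24
f 23 24 15
f 24 13 25
f 24 25 15
f 25 13 26
f 25 26 15
f 26 13 27
f 26 27 15
f 27 13 28
f 27 28 15
f 28 13 14
f 28 14 15
f 30 32 29
f 33 30 29
f 29 32 31
f 31 33 29
f 30 36 32
f 34 30 33
f 34 36 30
f 32 36 31
f 35 33 31
f 31 36 35
f 35 34 33
f 36 34 35
f 38 40 37
f 41 38 37
f 37 40 39
f 39 41 37
f 38 44 40
f 42 38 41
f 42 44 38
f 40 44 39
f 43 41 39
f 39 44 43
f 43 42 41
f 44 42 43
f 46 45 49
f 46 49 47
f 47 49 50
f 47 50 48
f 49 45 51
f 49 51 50
f 50 51 52
f 50 52 48
f 51 45 53
f 51 53 52
f 52 53 54
f 52 54 48
f 53 45 55
f 53 55 54
f 54 55 56
f 54 56 48
f 55 45 57
f 55 57 56
f 56 57 58
f 56 58 48
f 57 45 59
f 57 59 58
f 58 59 60
f 58 60 48
f 59 45 61
f 59 61 60
f 60 61 62
f 60 62 48
f 61 45 63
f 61 63 62
f 62 63 64
f 62 64 48
f 63 45 65
f 63 65 64
f 64 65 66
f 64 66 48
f 65 45 67
f 65 67 66
f 66 67 68
f 66 68 48
f 67 45 46
f 67 46 68
f 68 46 47
f 68 47 48



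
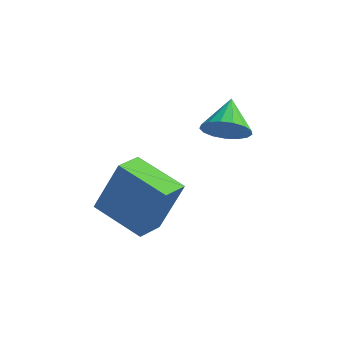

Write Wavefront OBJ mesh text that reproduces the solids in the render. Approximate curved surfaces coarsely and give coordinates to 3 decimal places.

v 1.33 0.604 -1.994
v 1.887 0.91 -0.515
v 1.541 1.441 -2.247
v 2.098 1.748 -0.768
v 2.702 0.132 -2.412
v 3.259 0.439 -0.933
v 2.913 0.97 -2.665
v 3.47 1.276 -1.186
v 3.877 3.409 -0.542
v 4.403 3.249 -0.143
v 3.743 4.331 0.002
v 4.539 3.414 -0.389
v 4.523 3.577 -0.67
v 4.359 3.702 -0.921
v 4.085 3.76 -1.086
v 3.762 3.737 -1.127
v 3.466 3.639 -1.033
v 3.265 3.488 -0.827
v 3.203 3.319 -0.556
v 3.296 3.17 -0.282
v 3.522 3.077 -0.067
v 3.829 3.059 0.039
v 4.147 3.121 0.011
f 2 4 1
f 5 2 1
f 1 4 3
f 3 5 1
f 2 8 4
f 6 2 5
f 6 8 2
f 4 8 3
f 7 5 3
f 3 8 7
f 7 6 5
f 8 6 7
f 10 9 12
f 10 12 11
f 12 9 13
f 12 13 11
f 13 9 14
f 13 14 11
f 14 9 15
f 14 15 11
f 15 9 16
f 15 16 11
f 16 9 17
f 16 17 11
f 17 9 18
f 17 18 11
f 18 9 19
f 18 19 11
f 19 9 20
f 19 20 11
f 20 9 21
f 20 21 11
f 21 9 22
f 21 22 11
f 22 9 23
f 22 23 11
f 23 9 10
f 23 10 11



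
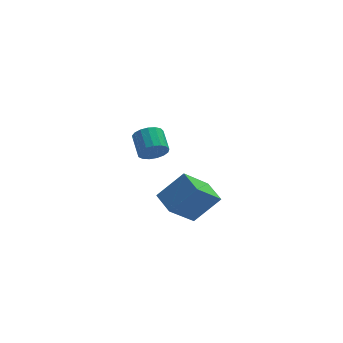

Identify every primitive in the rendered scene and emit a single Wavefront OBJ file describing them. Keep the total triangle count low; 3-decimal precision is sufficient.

v 0.853 -3.531 0.618
v -0.16 -4.102 1.745
v 0.545 -2.581 0.822
v -0.469 -3.152 1.949
v 1.889 -3.408 1.611
v 0.875 -3.979 2.738
v 1.58 -2.458 1.815
v 0.567 -3.029 2.942
v 0.108 1.02 1.274
v 0.607 0.891 1.636
v 0.531 1.812 2.068
v 0.032 1.94 1.706
v 0.727 1.017 1.389
v 0.651 1.937 1.821
v 0.705 1.143 1.116
v 0.629 2.064 1.548
v 0.547 1.241 0.88
v 0.471 2.162 1.312
v 0.287 1.288 0.733
v 0.211 2.209 1.165
v -0.013 1.274 0.71
v -0.089 2.195 1.142
v -0.286 1.201 0.817
v -0.362 2.122 1.249
v -0.468 1.087 1.028
v -0.544 2.008 1.46
v -0.519 0.958 1.296
v -0.595 1.879 1.728
v -0.426 0.842 1.558
v -0.502 1.763 1.99
v -0.21 0.767 1.756
v -0.286 1.688 2.188
v 0.078 0.75 1.843
v 0.002 1.671 2.275
v 0.373 0.795 1.8
v 0.297 1.716 2.232
f 2 4 1
f 5 2 1
f 1 4 3
f 3 5 1
f 2 8 4
f 6 2 5
f 6 8 2
f 4 8 3
f 7 5 3
f 3 8 7
f 7 6 5
f 8 6 7
f 10 9 13
f 10 13 11
f 11 13 14
f 11 14 12
f 13 9 15
f 13 15 14
f 14 15 16
f 14 16 12
f 15 9 17
f 15 17 16
f 16 17 18
f 16 18 12
f 17 9 19
f 17 19 18
f 18 19 20
f 18 20 12
f 19 9 21
f 19 21 20
f 20 21 22
f 20 22 12
f 21 9 23
f 21 23 22
f 22 23 24
f 22 24 12
f 23 9 25
f 23 25 24
f 24 25 26
f 24 26 12
f 25 9 27
f 25 27 26
f 26 27 28
f 26 28 12
f 27 9 29
f 27 29 28
f 28 29 30
f 28 30 12
f 29 9 31
f 29 31 30
f 30 31 32
f 30 32 12
f 31 9 33
f 31 33 32
f 32 33 34
f 32 34 12
f 33 9 35
f 33 35 34
f 34 35 36
f 34 36 12
f 35 9 10
f 35 10 36
f 36 10 11
f 36 11 12



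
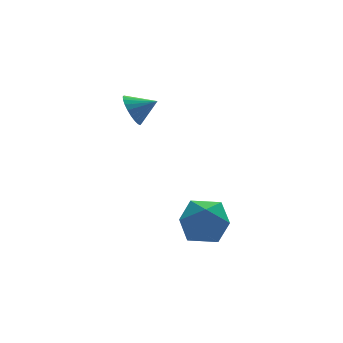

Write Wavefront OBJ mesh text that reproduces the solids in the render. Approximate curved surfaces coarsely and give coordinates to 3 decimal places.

v 0.953 -1.019 -3.842
v 1.833 -1.377 -4.625
v 1.467 -2.483 -2.595
v 2.347 -2.841 -3.378
v 2.455 -1.773 -2.776
v 2.138 -0.868 -3.547
v 1.162 -2.992 -3.673
v 0.845 -2.087 -4.444
v 1.962 -2.596 -4.52
v 2.761 -1.843 -3.965
v 0.539 -2.017 -3.255
v 1.338 -1.264 -2.7
v 0.552 3.022 0.64
v 1.021 3.407 0.045
v 1.528 2.638 1.16
v 0.995 3.647 0.272
v 0.902 3.793 0.555
v 0.755 3.82 0.851
v 0.577 3.727 1.115
v 0.396 3.526 1.307
v 0.238 3.248 1.397
v 0.129 2.936 1.372
v 0.083 2.638 1.235
v 0.11 2.397 1.008
v 0.203 2.252 0.725
v 0.35 2.224 0.429
v 0.528 2.318 0.165
v 0.709 2.519 -0.026
v 0.867 2.796 -0.117
v 0.976 3.108 -0.092
f 1 12 6
f 1 6 2
f 1 2 8
f 1 8 11
f 1 11 12
f 2 6 10
f 6 12 5
f 12 11 3
f 11 8 7
f 8 2 9
f 4 10 5
f 4 5 3
f 4 3 7
f 4 7 9
f 4 9 10
f 5 10 6
f 3 5 12
f 7 3 11
f 9 7 8
f 10 9 2
f 14 13 16
f 14 16 15
f 16 13 17
f 16 17 15
f 17 13 18
f 17 18 15
f 18 13 19
f 18 19 15
f 19 13 20
f 19 20 15
f 20 13 21
f 20 21 15
f 21 13 22
f 21 22 15
f 22 13 23
f 22 23 15
f 23 13 24
f 23 24 15
f 24 13 25
f 24 25 15
f 25 13 26
f 25 26 15
f 26 13 27
f 26 27 15
f 27 13 28
f 27 28 15
f 28 13 29
f 28 29 15
f 29 13 30
f 29 30 15
f 30 13 14
f 30 14 15



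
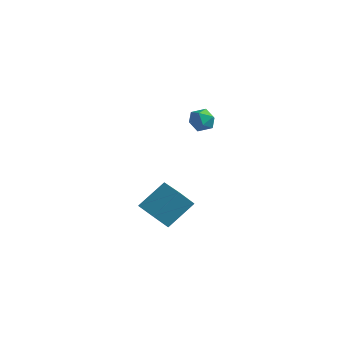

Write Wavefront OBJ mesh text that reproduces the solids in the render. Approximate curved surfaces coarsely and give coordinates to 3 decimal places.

v 0.695 -0.76 3.642
v 1.076 -0.877 4.235
v 1.184 -1.683 3.145
v 1.565 -1.8 3.738
v 0.857 -1.901 3.742
v 0.555 -1.33 4.05
v 1.705 -1.23 3.33
v 1.403 -0.659 3.638
v 1.701 -1.168 4.042
v 1.177 -1.583 4.297
v 1.083 -0.977 3.083
v 0.559 -1.392 3.338
v -1.307 -1.774 -3.524
v -1.677 -2.469 -2.54
v -0.762 -0.433 -2.372
v -1.131 -1.128 -1.388
v 0.011 -2.372 -3.452
v -0.358 -3.067 -2.468
v 0.557 -1.031 -2.3
v 0.187 -1.726 -1.316
f 1 12 6
f 1 6 2
f 1 2 8
f 1 8 11
f 1 11 12
f 2 6 10
f 6 12 5
f 12 11 3
f 11 8 7
f 8 2 9
f 4 10 5
f 4 5 3
f 4 3 7
f 4 7 9
f 4 9 10
f 5 10 6
f 3 5 12
f 7 3 11
f 9 7 8
f 10 9 2
f 14 16 13
f 17 14 13
f 13 16 15
f 15 17 13
f 14 20 16
f 18 14 17
f 18 20 14
f 16 20 15
f 19 17 15
f 15 20 19
f 19 18 17
f 20 18 19



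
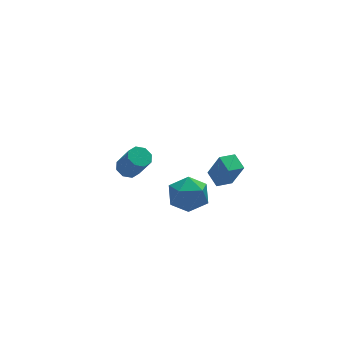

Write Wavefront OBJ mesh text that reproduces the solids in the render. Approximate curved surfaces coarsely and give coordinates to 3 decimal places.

v -3.725 3.089 -4.378
v -3.312 3.554 -4.228
v -2.941 2.796 -2.893
v -3.355 2.331 -3.042
v -3.761 3.641 -4.054
v -3.391 2.882 -2.719
v -4.19 3.404 -4.07
v -3.82 2.645 -2.735
v -4.346 2.983 -4.266
v -3.976 2.224 -2.931
v -4.139 2.624 -4.527
v -3.768 1.866 -3.192
v -3.689 2.538 -4.701
v -3.319 1.779 -3.366
v -3.26 2.775 -4.685
v -2.89 2.016 -3.35
v -3.104 3.196 -4.489
v -2.734 2.437 -3.154
v -1.701 -3.638 -0.906
v -1.325 -4.101 0.426
v -1.828 -2.808 -0.582
v -1.452 -3.271 0.75
v -0.888 -3.449 -1.07
v -0.512 -3.912 0.262
v -1.015 -2.619 -0.746
v -0.639 -3.082 0.586
v -2.71 -0.008 -3.504
v -1.732 0.401 -3.77
v -2.168 -1.621 -3.99
v -1.19 -1.212 -4.256
v -1.495 -1.26 -3.207
v -1.83 -0.263 -2.907
v -2.07 -0.957 -4.853
v -2.405 0.04 -4.553
v -1.336 -0.185 -4.604
v -0.981 -0.373 -3.587
v -2.919 -0.847 -4.173
v -2.564 -1.035 -3.156
f 2 1 5
f 2 5 3
f 3 5 6
f 3 6 4
f 5 1 7
f 5 7 6
f 6 7 8
f 6 8 4
f 7 1 9
f 7 9 8
f 8 9 10
f 8 10 4
f 9 1 11
f 9 11 10
f 10 11 12
f 10 12 4
f 11 1 13
f 11 13 12
f 12 13 14
f 12 14 4
f 13 1 15
f 13 15 14
f 14 15 16
f 14 16 4
f 15 1 17
f 15 17 16
f 16 17 18
f 16 18 4
f 17 1 2
f 17 2 18
f 18 2 3
f 18 3 4
f 20 22 19
f 23 20 19
f 19 22 21
f 21 23 19
f 20 26 22
f 24 20 23
f 24 26 20
f 22 26 21
f 25 23 21
f 21 26 25
f 25 24 23
f 26 24 25
f 27 38 32
f 27 32 28
f 27 28 34
f 27 34 37
f 27 37 38
f 28 32 36
f 32 38 31
f 38 37 29
f 37 34 33
f 34 28 35
f 30 36 31
f 30 31 29
f 30 29 33
f 30 33 35
f 30 35 36
f 31 36 32
f 29 31 38
f 33 29 37
f 35 33 34
f 36 35 28



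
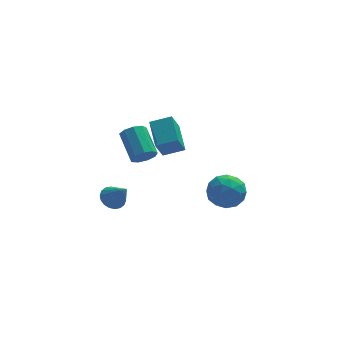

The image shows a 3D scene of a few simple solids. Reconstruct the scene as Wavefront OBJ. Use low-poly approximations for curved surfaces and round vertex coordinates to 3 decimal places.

v -1.628 0.111 1.916
v -0.584 0.004 2.277
v -1.715 1.577 2.601
v -0.671 1.47 2.962
v -1.209 0.63 0.858
v -0.165 0.523 1.219
v -1.296 2.096 1.543
v -0.252 1.989 1.904
v -2.359 -1.522 2.352
v -1.945 -1.719 2.828
v -2.288 -0.375 3.683
v -2.701 -0.178 3.208
v -1.724 -1.47 2.524
v -2.066 -0.125 3.379
v -1.799 -1.245 2.14
v -2.141 0.1 2.995
v -2.136 -1.149 1.855
v -2.479 0.195 2.711
v -2.578 -1.229 1.803
v -2.92 0.116 2.659
v -2.917 -1.445 2.008
v -3.259 -0.101 2.864
v -2.995 -1.698 2.374
v -3.337 -0.354 3.229
v -2.775 -1.868 2.73
v -3.117 -0.524 3.585
v -2.361 -1.877 2.909
v -2.703 -0.532 3.764
v 1.354 1.856 -2.698
v 2.201 1.53 -3.208
v 1.619 0.69 -1.512
v 2.466 0.364 -2.022
v 2.464 1.297 -1.561
v 2.3 2.018 -2.294
v 1.52 0.202 -2.426
v 1.356 0.923 -3.159
v 2.304 0.507 -3.04
v 2.886 1.184 -2.505
v 0.934 1.036 -2.215
v 1.516 1.713 -1.68
v 1.754 1.795 -3.057
v 2.066 0.425 -1.663
v 2.065 0.974 -1.392
v 2.562 0.782 -1.691
v 1.812 2.082 -2.52
v 2.31 1.89 -2.82
v 2.464 1.754 -1.852
v 1.51 0.33 -1.9
v 2.008 0.138 -2.2
v 1.258 1.438 -3.029
v 1.755 1.246 -3.328
v 1.356 0.466 -2.868
v 2.312 1.002 -3.258
v 2.468 0.317 -2.561
v 1.912 0.222 -2.798
v 1.816 0.646 -3.229
v 2.655 1.4 -2.944
v 2.811 0.715 -2.247
v 2.809 1.264 -1.976
v 2.713 1.687 -2.407
v 2.715 0.8 -2.845
v 1.009 1.505 -2.473
v 1.165 0.82 -1.776
v 1.107 0.533 -2.313
v 1.011 0.956 -2.744
v 1.352 1.903 -2.159
v 1.508 1.218 -1.462
v 2.004 1.574 -1.491
v 1.908 1.998 -1.922
v 1.105 1.42 -1.875
v -3.35 2.998 -3.667
v -2.71 3.055 -3.968
v -2.75 2.242 -2.533
v -2.726 3.314 -3.788
v -2.866 3.51 -3.583
v -3.101 3.605 -3.395
v -3.386 3.579 -3.261
v -3.664 3.439 -3.207
v -3.88 3.211 -3.245
v -3.991 2.941 -3.366
v -3.975 2.682 -3.547
v -3.835 2.486 -3.752
v -3.6 2.392 -3.94
v -3.315 2.417 -4.074
v -3.037 2.557 -4.127
v -2.821 2.785 -4.09
f 2 4 1
f 5 2 1
f 1 4 3
f 3 5 1
f 2 8 4
f 6 2 5
f 6 8 2
f 4 8 3
f 7 5 3
f 3 8 7
f 7 6 5
f 8 6 7
f 10 9 13
f 10 13 11
f 11 13 14
f 11 14 12
f 13 9 15
f 13 15 14
f 14 15 16
f 14 16 12
f 15 9 17
f 15 17 16
f 16 17 18
f 16 18 12
f 17 9 19
f 17 19 18
f 18 19 20
f 18 20 12
f 19 9 21
f 19 21 20
f 20 21 22
f 20 22 12
f 21 9 23
f 21 23 22
f 22 23 24
f 22 24 12
f 23 9 25
f 23 25 24
f 24 25 26
f 24 26 12
f 25 9 27
f 25 27 26
f 26 27 28
f 26 28 12
f 27 9 10
f 27 10 28
f 28 10 11
f 28 11 12
f 29 66 45
f 66 40 69
f 45 69 34
f 66 69 45
f 29 45 41
f 45 34 46
f 41 46 30
f 45 46 41
f 29 41 50
f 41 30 51
f 50 51 36
f 41 51 50
f 29 50 62
f 50 36 65
f 62 65 39
f 50 65 62
f 29 62 66
f 62 39 70
f 66 70 40
f 62 70 66
f 30 46 57
f 46 34 60
f 57 60 38
f 46 60 57
f 34 69 47
f 69 40 68
f 47 68 33
f 69 68 47
f 40 70 67
f 70 39 63
f 67 63 31
f 70 63 67
f 39 65 64
f 65 36 52
f 64 52 35
f 65 52 64
f 36 51 56
f 51 30 53
f 56 53 37
f 51 53 56
f 32 58 44
f 58 38 59
f 44 59 33
f 58 59 44
f 32 44 42
f 44 33 43
f 42 43 31
f 44 43 42
f 32 42 49
f 42 31 48
f 49 48 35
f 42 48 49
f 32 49 54
f 49 35 55
f 54 55 37
f 49 55 54
f 32 54 58
f 54 37 61
f 58 61 38
f 54 61 58
f 33 59 47
f 59 38 60
f 47 60 34
f 59 60 47
f 31 43 67
f 43 33 68
f 67 68 40
f 43 68 67
f 35 48 64
f 48 31 63
f 64 63 39
f 48 63 64
f 37 55 56
f 55 35 52
f 56 52 36
f 55 52 56
f 38 61 57
f 61 37 53
f 57 53 30
f 61 53 57
f 72 71 74
f 72 74 73
f 74 71 75
f 74 75 73
f 75 71 76
f 75 76 73
f 76 71 77
f 76 77 73
f 77 71 78
f 77 78 73
f 78 71 79
f 78 79 73
f 79 71 80
f 79 80 73
f 80 71 81
f 80 81 73
f 81 71 82
f 81 82 73
f 82 71 83
f 82 83 73
f 83 71 84
f 83 84 73
f 84 71 85
f 84 85 73
f 85 71 86
f 85 86 73
f 86 71 72
f 86 72 73



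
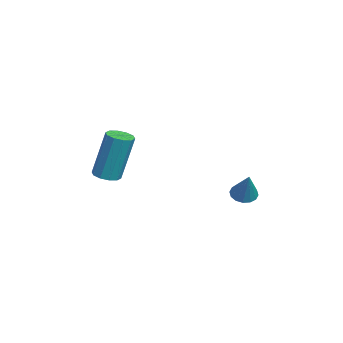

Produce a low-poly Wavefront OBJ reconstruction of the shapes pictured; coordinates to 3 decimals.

v -4.042 1.294 0.248
v -3.665 1.5 -0.044
v -3.258 1.426 1.352
v -3.814 1.71 0.036
v -4.024 1.808 0.173
v -4.238 1.768 0.331
v -4.401 1.601 0.466
v -4.467 1.352 0.543
v -4.419 1.087 0.541
v -4.27 0.877 0.461
v -4.06 0.779 0.323
v -3.846 0.819 0.166
v -3.684 0.986 0.031
v -3.618 1.235 -0.046
v -2.983 -3.569 1.563
v -2.498 -3.781 1.591
v -2.392 -3.283 3.525
v -2.877 -3.071 3.497
v -2.466 -3.466 1.508
v -2.36 -2.968 3.442
v -2.631 -3.19 1.446
v -2.525 -2.692 3.38
v -2.931 -3.059 1.429
v -2.825 -2.561 3.363
v -3.25 -3.122 1.463
v -3.144 -2.625 3.397
v -3.468 -3.357 1.535
v -3.362 -2.859 3.469
v -3.5 -3.672 1.618
v -3.394 -3.174 3.552
v -3.335 -3.948 1.68
v -3.229 -3.45 3.614
v -3.035 -4.079 1.697
v -2.929 -3.581 3.631
v -2.716 -4.015 1.663
v -2.61 -3.518 3.597
f 2 1 4
f 2 4 3
f 4 1 5
f 4 5 3
f 5 1 6
f 5 6 3
f 6 1 7
f 6 7 3
f 7 1 8
f 7 8 3
f 8 1 9
f 8 9 3
f 9 1 10
f 9 10 3
f 10 1 11
f 10 11 3
f 11 1 12
f 11 12 3
f 12 1 13
f 12 13 3
f 13 1 14
f 13 14 3
f 14 1 2
f 14 2 3
f 16 15 19
f 16 19 17
f 17 19 20
f 17 20 18
f 19 15 21
f 19 21 20
f 20 21 22
f 20 22 18
f 21 15 23
f 21 23 22
f 22 23 24
f 22 24 18
f 23 15 25
f 23 25 24
f 24 25 26
f 24 26 18
f 25 15 27
f 25 27 26
f 26 27 28
f 26 28 18
f 27 15 29
f 27 29 28
f 28 29 30
f 28 30 18
f 29 15 31
f 29 31 30
f 30 31 32
f 30 32 18
f 31 15 33
f 31 33 32
f 32 33 34
f 32 34 18
f 33 15 35
f 33 35 34
f 34 35 36
f 34 36 18
f 35 15 16
f 35 16 36
f 36 16 17
f 36 17 18



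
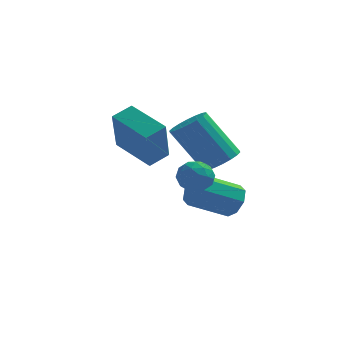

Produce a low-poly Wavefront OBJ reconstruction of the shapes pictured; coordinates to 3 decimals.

v -3.596 1.586 1.175
v -3.551 0.587 2.999
v -2.978 2.248 1.523
v -2.934 1.249 3.347
v -2.146 0.551 0.573
v -2.102 -0.448 2.397
v -1.529 1.213 0.921
v -1.484 0.214 2.745
v 0.815 2.152 -1.729
v 1.257 1.999 -1.092
v -0.174 1.276 -0.274
v -0.615 1.428 -0.911
v 0.996 2.544 -1.067
v -0.435 1.82 -0.249
v 0.629 2.859 -1.43
v -0.802 2.135 -0.612
v 0.371 2.76 -1.968
v -1.06 2.036 -1.15
v 0.374 2.304 -2.366
v -1.057 1.581 -1.548
v 0.635 1.76 -2.391
v -0.796 1.036 -1.573
v 1.002 1.445 -2.028
v -0.429 0.721 -1.21
v 1.26 1.544 -1.49
v -0.171 0.82 -0.672
v 0.694 -0.702 1.513
v 1.106 -1.314 1.849
v -0.143 -1.17 3.642
v -0.554 -0.558 3.307
v 1.292 -1.024 1.955
v 0.043 -0.88 3.749
v 1.36 -0.67 1.974
v 0.111 -0.527 3.768
v 1.296 -0.323 1.902
v 0.047 -0.18 3.695
v 1.113 -0.051 1.753
v -0.136 0.093 3.546
v 0.847 0.093 1.556
v -0.402 0.236 3.349
v 0.551 0.079 1.351
v -0.698 0.222 3.144
v 0.283 -0.09 1.178
v -0.966 0.054 2.971
v 0.097 -0.38 1.071
v -1.152 -0.236 2.865
v 0.029 -0.733 1.052
v -1.22 -0.59 2.846
v 0.093 -1.08 1.125
v -1.156 -0.937 2.918
v 0.276 -1.353 1.274
v -0.973 -1.209 3.067
v 0.542 -1.496 1.471
v -0.707 -1.353 3.264
v 0.838 -1.482 1.676
v -0.411 -1.339 3.469
v 0.251 -1.514 1.649
v 0.567 -1.776 1.026
v -0.807 -1.424 1.074
v -0.491 -1.686 0.451
v -0.586 -2.136 1.04
v 0.069 -2.191 1.395
v -0.309 -1.009 0.705
v 0.346 -1.064 1.06
v 0.221 -1.464 0.442
v 0.05 -2.161 0.649
v -0.29 -1.039 1.451
v -0.461 -1.736 1.658
v 0.502 -1.653 1.388
v -0.742 -1.547 0.712
v -0.798 -1.811 1.058
v -0.612 -1.966 0.692
v 0.209 -1.897 1.605
v 0.395 -2.051 1.238
v -0.283 -2.263 1.246
v -0.635 -1.149 0.862
v -0.449 -1.303 0.495
v 0.372 -1.234 1.408
v 0.558 -1.389 1.042
v 0.043 -0.937 0.854
v 0.485 -1.624 0.679
v -0.138 -1.571 0.341
v -0.03 -1.172 0.49
v 0.354 -1.205 0.699
v 0.384 -2.033 0.8
v -0.238 -1.98 0.462
v -0.294 -2.245 0.808
v 0.091 -2.277 1.017
v 0.181 -1.85 0.457
v -0.002 -1.22 1.638
v -0.624 -1.167 1.3
v -0.331 -0.923 1.083
v 0.054 -0.955 1.292
v -0.102 -1.629 1.759
v -0.725 -1.576 1.421
v -0.594 -1.995 1.401
v -0.21 -2.028 1.61
v -0.421 -1.35 1.643
f 2 4 1
f 5 2 1
f 1 4 3
f 3 5 1
f 2 8 4
f 6 2 5
f 6 8 2
f 4 8 3
f 7 5 3
f 3 8 7
f 7 6 5
f 8 6 7
f 10 9 13
f 10 13 11
f 11 13 14
f 11 14 12
f 13 9 15
f 13 15 14
f 14 15 16
f 14 16 12
f 15 9 17
f 15 17 16
f 16 17 18
f 16 18 12
f 17 9 19
f 17 19 18
f 18 19 20
f 18 20 12
f 19 9 21
f 19 21 20
f 20 21 22
f 20 22 12
f 21 9 23
f 21 23 22
f 22 23 24
f 22 24 12
f 23 9 25
f 23 25 24
f 24 25 26
f 24 26 12
f 25 9 10
f 25 10 26
f 26 10 11
f 26 11 12
f 28 27 31
f 28 31 29
f 29 31 32
f 29 32 30
f 31 27 33
f 31 33 32
f 32 33 34
f 32 34 30
f 33 27 35
f 33 35 34
f 34 35 36
f 34 36 30
f 35 27 37
f 35 37 36
f 36 37 38
f 36 38 30
f 37 27 39
f 37 39 38
f 38 39 40
f 38 40 30
f 39 27 41
f 39 41 40
f 40 41 42
f 40 42 30
f 41 27 43
f 41 43 42
f 42 43 44
f 42 44 30
f 43 27 45
f 43 45 44
f 44 45 46
f 44 46 30
f 45 27 47
f 45 47 46
f 46 47 48
f 46 48 30
f 47 27 49
f 47 49 48
f 48 49 50
f 48 50 30
f 49 27 51
f 49 51 50
f 50 51 52
f 50 52 30
f 51 27 53
f 51 53 52
f 52 53 54
f 52 54 30
f 53 27 55
f 53 55 54
f 54 55 56
f 54 56 30
f 55 27 28
f 55 28 56
f 56 28 29
f 56 29 30
f 57 94 73
f 94 68 97
f 73 97 62
f 94 97 73
f 57 73 69
f 73 62 74
f 69 74 58
f 73 74 69
f 57 69 78
f 69 58 79
f 78 79 64
f 69 79 78
f 57 78 90
f 78 64 93
f 90 93 67
f 78 93 90
f 57 90 94
f 90 67 98
f 94 98 68
f 90 98 94
f 58 74 85
f 74 62 88
f 85 88 66
f 74 88 85
f 62 97 75
f 97 68 96
f 75 96 61
f 97 96 75
f 68 98 95
f 98 67 91
f 95 91 59
f 98 91 95
f 67 93 92
f 93 64 80
f 92 80 63
f 93 80 92
f 64 79 84
f 79 58 81
f 84 81 65
f 79 81 84
f 60 86 72
f 86 66 87
f 72 87 61
f 86 87 72
f 60 72 70
f 72 61 71
f 70 71 59
f 72 71 70
f 60 70 77
f 70 59 76
f 77 76 63
f 70 76 77
f 60 77 82
f 77 63 83
f 82 83 65
f 77 83 82
f 60 82 86
f 82 65 89
f 86 89 66
f 82 89 86
f 61 87 75
f 87 66 88
f 75 88 62
f 87 88 75
f 59 71 95
f 71 61 96
f 95 96 68
f 71 96 95
f 63 76 92
f 76 59 91
f 92 91 67
f 76 91 92
f 65 83 84
f 83 63 80
f 84 80 64
f 83 80 84
f 66 89 85
f 89 65 81
f 85 81 58
f 89 81 85



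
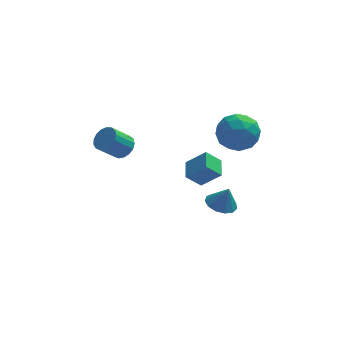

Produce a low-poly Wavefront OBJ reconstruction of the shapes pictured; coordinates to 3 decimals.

v -0.367 -1.491 -1.163
v 0.644 -1.773 -0.191
v -0.3 -0.342 -0.899
v 0.71 -0.625 0.073
v 0.43 -1.355 -1.953
v 1.44 -1.638 -0.981
v 0.496 -0.207 -1.689
v 1.507 -0.489 -0.717
v 1.486 -1.042 -3.684
v 2.287 -0.767 -3.923
v 1.874 -1.118 -2.476
v 2.026 -0.36 -3.814
v 1.594 -0.169 -3.664
v 1.128 -0.256 -3.519
v 0.775 -0.592 -3.427
v 0.648 -1.071 -3.416
v 0.788 -1.541 -3.491
v 1.149 -1.853 -3.626
v 1.617 -1.907 -3.78
v 2.044 -1.687 -3.903
v 2.294 -1.262 -3.956
v 2.257 -1.955 3.605
v 2.935 -2.499 2.794
v 1.265 -3.581 3.866
v 1.943 -4.125 3.055
v 2.408 -3.806 4.101
v 3.021 -2.801 3.94
v 1.179 -3.279 2.72
v 1.792 -2.274 2.559
v 2.268 -3.317 2.247
v 3.028 -3.643 3.101
v 1.172 -2.437 3.559
v 1.932 -2.763 4.413
v 2.683 -2.084 3.176
v 1.517 -3.996 3.484
v 1.791 -3.809 4.098
v 2.189 -4.128 3.622
v 2.734 -2.262 3.85
v 3.132 -2.582 3.373
v 2.822 -3.35 4.142
v 1.068 -3.498 3.287
v 1.466 -3.818 2.81
v 2.011 -1.952 3.038
v 2.409 -2.271 2.562
v 1.378 -2.73 2.518
v 2.689 -2.884 2.379
v 2.107 -3.84 2.532
v 1.658 -3.343 2.335
v 2.018 -2.752 2.24
v 3.136 -3.076 2.88
v 2.553 -4.032 3.034
v 2.827 -3.845 3.649
v 3.187 -3.254 3.554
v 2.744 -3.557 2.559
v 1.647 -2.048 3.626
v 1.064 -3.004 3.78
v 1.013 -2.826 3.106
v 1.373 -2.235 3.011
v 2.093 -2.24 4.128
v 1.511 -3.196 4.281
v 2.182 -3.328 4.42
v 2.542 -2.737 4.325
v 1.456 -2.523 4.101
v -3.534 -3.236 2.605
v -2.979 -3.469 3.017
v -3.871 -3.878 3.987
v -4.426 -3.644 3.575
v -3.023 -3.137 3.116
v -3.915 -3.546 4.087
v -3.184 -2.828 3.099
v -4.076 -3.236 4.069
v -3.425 -2.612 2.968
v -4.317 -3.02 3.938
v -3.692 -2.539 2.754
v -4.584 -2.947 3.724
v -3.922 -2.625 2.505
v -4.814 -3.034 3.476
v -4.063 -2.852 2.28
v -4.955 -3.26 3.25
v -4.083 -3.166 2.129
v -4.975 -3.575 3.1
v -3.978 -3.497 2.087
v -4.87 -3.905 3.058
v -3.77 -3.767 2.164
v -4.662 -4.176 3.134
v -3.509 -3.916 2.341
v -4.401 -4.325 3.312
v -3.253 -3.909 2.579
v -4.145 -4.318 3.55
v -3.062 -3.748 2.823
v -3.954 -4.156 3.794
f 2 4 1
f 5 2 1
f 1 4 3
f 3 5 1
f 2 8 4
f 6 2 5
f 6 8 2
f 4 8 3
f 7 5 3
f 3 8 7
f 7 6 5
f 8 6 7
f 10 9 12
f 10 12 11
f 12 9 13
f 12 13 11
f 13 9 14
f 13 14 11
f 14 9 15
f 14 15 11
f 15 9 16
f 15 16 11
f 16 9 17
f 16 17 11
f 17 9 18
f 17 18 11
f 18 9 19
f 18 19 11
f 19 9 20
f 19 20 11
f 20 9 21
f 20 21 11
f 21 9 10
f 21 10 11
f 22 59 38
f 59 33 62
f 38 62 27
f 59 62 38
f 22 38 34
f 38 27 39
f 34 39 23
f 38 39 34
f 22 34 43
f 34 23 44
f 43 44 29
f 34 44 43
f 22 43 55
f 43 29 58
f 55 58 32
f 43 58 55
f 22 55 59
f 55 32 63
f 59 63 33
f 55 63 59
f 23 39 50
f 39 27 53
f 50 53 31
f 39 53 50
f 27 62 40
f 62 33 61
f 40 61 26
f 62 61 40
f 33 63 60
f 63 32 56
f 60 56 24
f 63 56 60
f 32 58 57
f 58 29 45
f 57 45 28
f 58 45 57
f 29 44 49
f 44 23 46
f 49 46 30
f 44 46 49
f 25 51 37
f 51 31 52
f 37 52 26
f 51 52 37
f 25 37 35
f 37 26 36
f 35 36 24
f 37 36 35
f 25 35 42
f 35 24 41
f 42 41 28
f 35 41 42
f 25 42 47
f 42 28 48
f 47 48 30
f 42 48 47
f 25 47 51
f 47 30 54
f 51 54 31
f 47 54 51
f 26 52 40
f 52 31 53
f 40 53 27
f 52 53 40
f 24 36 60
f 36 26 61
f 60 61 33
f 36 61 60
f 28 41 57
f 41 24 56
f 57 56 32
f 41 56 57
f 30 48 49
f 48 28 45
f 49 45 29
f 48 45 49
f 31 54 50
f 54 30 46
f 50 46 23
f 54 46 50
f 65 64 68
f 65 68 66
f 66 68 69
f 66 69 67
f 68 64 70
f 68 70 69
f 69 70 71
f 69 71 67
f 70 64 72
f 70 72 71
f 71 72 73
f 71 73 67
f 72 64 74
f 72 74 73
f 73 74 75
f 73 75 67
f 74 64 76
f 74 76 75
f 75 76 77
f 75 77 67
f 76 64 78
f 76 78 77
f 77 78 79
f 77 79 67
f 78 64 80
f 78 80 79
f 79 80 81
f 79 81 67
f 80 64 82
f 80 82 81
f 81 82 83
f 81 83 67
f 82 64 84
f 82 84 83
f 83 84 85
f 83 85 67
f 84 64 86
f 84 86 85
f 85 86 87
f 85 87 67
f 86 64 88
f 86 88 87
f 87 88 89
f 87 89 67
f 88 64 90
f 88 90 89
f 89 90 91
f 89 91 67
f 90 64 65
f 90 65 91
f 91 65 66
f 91 66 67



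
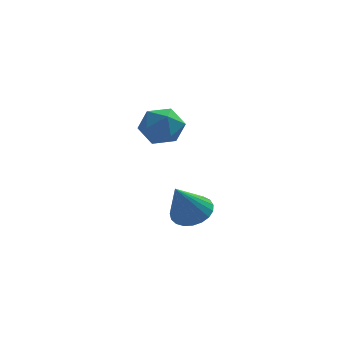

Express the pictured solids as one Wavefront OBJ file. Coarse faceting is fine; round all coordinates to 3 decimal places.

v -0.202 0.548 -3.761
v 0.719 0.583 -3.399
v -0.858 -0.388 -1.999
v 0.562 0.94 -3.268
v 0.273 1.229 -3.222
v -0.098 1.401 -3.27
v -0.487 1.425 -3.402
v -0.827 1.297 -3.596
v -1.059 1.04 -3.819
v -1.142 0.698 -4.032
v -1.063 0.329 -4.198
v -0.835 -0.001 -4.288
v -0.497 -0.237 -4.288
v -0.109 -0.337 -4.196
v 0.264 -0.284 -4.029
v 0.556 -0.087 -3.816
v 0.717 0.219 -3.593
v -2.372 -0.898 1.726
v -1.801 -0.084 2.098
v -0.959 -1.876 1.702
v -0.388 -1.062 2.074
v -1.106 -1.536 2.697
v -1.979 -0.932 2.712
v -0.781 -1.028 1.088
v -1.654 -0.424 1.103
v -0.818 -0.164 1.704
v -1.019 -0.478 2.698
v -1.741 -1.482 1.102
v -1.942 -1.796 2.096
f 2 1 4
f 2 4 3
f 4 1 5
f 4 5 3
f 5 1 6
f 5 6 3
f 6 1 7
f 6 7 3
f 7 1 8
f 7 8 3
f 8 1 9
f 8 9 3
f 9 1 10
f 9 10 3
f 10 1 11
f 10 11 3
f 11 1 12
f 11 12 3
f 12 1 13
f 12 13 3
f 13 1 14
f 13 14 3
f 14 1 15
f 14 15 3
f 15 1 16
f 15 16 3
f 16 1 17
f 16 17 3
f 17 1 2
f 17 2 3
f 18 29 23
f 18 23 19
f 18 19 25
f 18 25 28
f 18 28 29
f 19 23 27
f 23 29 22
f 29 28 20
f 28 25 24
f 25 19 26
f 21 27 22
f 21 22 20
f 21 20 24
f 21 24 26
f 21 26 27
f 22 27 23
f 20 22 29
f 24 20 28
f 26 24 25
f 27 26 19



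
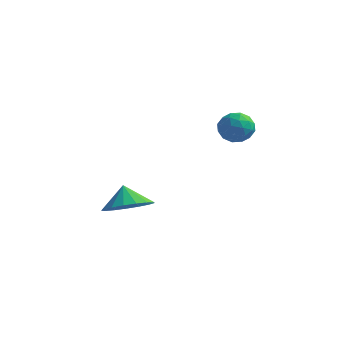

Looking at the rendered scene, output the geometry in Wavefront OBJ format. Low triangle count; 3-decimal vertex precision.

v -1.866 -0.112 -3.062
v -0.988 -0.167 -2.608
v -2.294 0.192 -2.198
v -1.004 0.278 -2.772
v -1.217 0.633 -3.003
v -1.579 0.817 -3.247
v -2.007 0.788 -3.448
v -2.402 0.554 -3.561
v -2.675 0.166 -3.56
v -2.763 -0.285 -3.444
v -2.645 -0.696 -3.241
v -2.349 -0.974 -2.997
v -1.943 -1.054 -2.767
v -1.518 -0.919 -2.605
v -1.174 -0.598 -2.548
v 1.829 0.642 1.853
v 2.372 0.608 2.3
v 2.408 0.012 1.1
v 2.951 -0.022 1.547
v 2.351 -0.359 1.696
v 1.993 0.031 2.162
v 2.787 0.589 1.238
v 2.429 0.979 1.704
v 2.965 0.575 1.92
v 2.695 -0.011 2.203
v 2.085 0.631 1.197
v 1.815 0.045 1.48
v 2.05 0.681 2.142
v 2.73 -0.061 1.258
v 2.377 -0.258 1.345
v 2.697 -0.278 1.608
v 1.827 0.341 2.061
v 2.146 0.321 2.324
v 2.133 -0.247 1.969
v 2.634 0.299 1.076
v 2.953 0.279 1.339
v 2.083 0.898 1.792
v 2.403 0.878 2.055
v 2.647 0.867 1.431
v 2.717 0.641 2.182
v 3.058 0.271 1.739
v 2.961 0.63 1.558
v 2.751 0.859 1.831
v 2.559 0.297 2.348
v 2.899 -0.074 1.906
v 2.546 -0.272 1.994
v 2.336 -0.043 2.267
v 2.907 0.277 2.125
v 1.881 0.694 1.494
v 2.221 0.323 1.052
v 2.444 0.663 1.133
v 2.234 0.892 1.406
v 1.722 0.349 1.661
v 2.063 -0.021 1.218
v 2.029 -0.239 1.569
v 1.819 -0.01 1.842
v 1.873 0.343 1.275
f 2 1 4
f 2 4 3
f 4 1 5
f 4 5 3
f 5 1 6
f 5 6 3
f 6 1 7
f 6 7 3
f 7 1 8
f 7 8 3
f 8 1 9
f 8 9 3
f 9 1 10
f 9 10 3
f 10 1 11
f 10 11 3
f 11 1 12
f 11 12 3
f 12 1 13
f 12 13 3
f 13 1 14
f 13 14 3
f 14 1 15
f 14 15 3
f 15 1 2
f 15 2 3
f 16 53 32
f 53 27 56
f 32 56 21
f 53 56 32
f 16 32 28
f 32 21 33
f 28 33 17
f 32 33 28
f 16 28 37
f 28 17 38
f 37 38 23
f 28 38 37
f 16 37 49
f 37 23 52
f 49 52 26
f 37 52 49
f 16 49 53
f 49 26 57
f 53 57 27
f 49 57 53
f 17 33 44
f 33 21 47
f 44 47 25
f 33 47 44
f 21 56 34
f 56 27 55
f 34 55 20
f 56 55 34
f 27 57 54
f 57 26 50
f 54 50 18
f 57 50 54
f 26 52 51
f 52 23 39
f 51 39 22
f 52 39 51
f 23 38 43
f 38 17 40
f 43 40 24
f 38 40 43
f 19 45 31
f 45 25 46
f 31 46 20
f 45 46 31
f 19 31 29
f 31 20 30
f 29 30 18
f 31 30 29
f 19 29 36
f 29 18 35
f 36 35 22
f 29 35 36
f 19 36 41
f 36 22 42
f 41 42 24
f 36 42 41
f 19 41 45
f 41 24 48
f 45 48 25
f 41 48 45
f 20 46 34
f 46 25 47
f 34 47 21
f 46 47 34
f 18 30 54
f 30 20 55
f 54 55 27
f 30 55 54
f 22 35 51
f 35 18 50
f 51 50 26
f 35 50 51
f 24 42 43
f 42 22 39
f 43 39 23
f 42 39 43
f 25 48 44
f 48 24 40
f 44 40 17
f 48 40 44

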